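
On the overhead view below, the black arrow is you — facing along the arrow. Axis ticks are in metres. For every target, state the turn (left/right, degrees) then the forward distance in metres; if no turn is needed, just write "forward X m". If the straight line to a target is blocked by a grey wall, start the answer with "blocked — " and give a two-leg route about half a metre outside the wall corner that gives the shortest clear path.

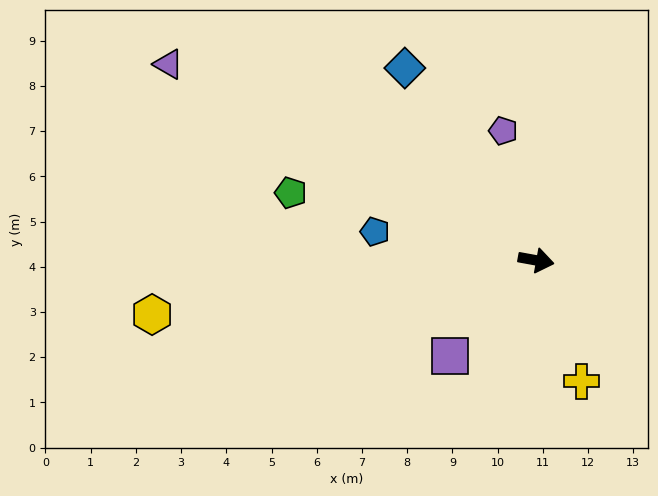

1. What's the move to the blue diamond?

turn left 135°, forward 5.1 m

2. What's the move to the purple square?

turn right 122°, forward 2.8 m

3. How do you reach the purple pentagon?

turn left 115°, forward 3.0 m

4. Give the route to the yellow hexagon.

turn right 162°, forward 8.6 m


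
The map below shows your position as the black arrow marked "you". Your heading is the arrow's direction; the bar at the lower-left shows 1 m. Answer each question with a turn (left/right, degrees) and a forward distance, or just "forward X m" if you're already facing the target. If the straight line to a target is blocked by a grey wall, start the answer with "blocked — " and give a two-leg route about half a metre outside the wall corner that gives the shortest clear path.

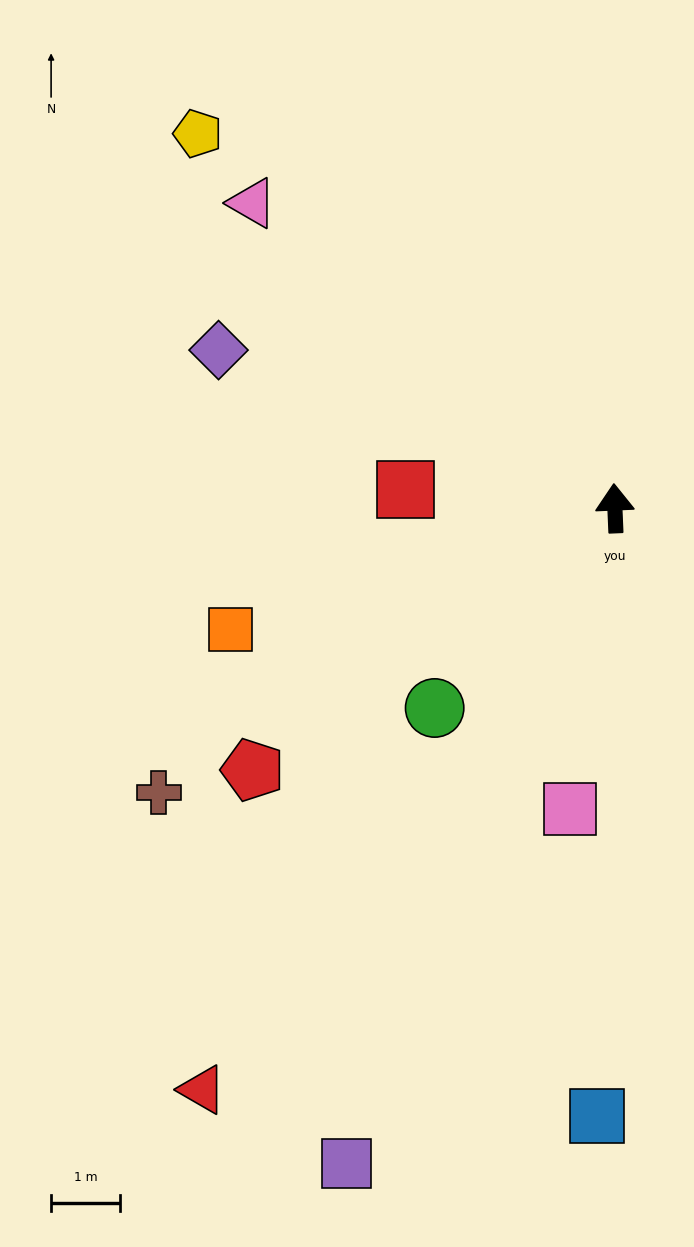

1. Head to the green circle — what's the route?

turn left 135°, forward 3.9 m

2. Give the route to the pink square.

turn left 169°, forward 4.4 m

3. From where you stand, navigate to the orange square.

turn left 105°, forward 5.9 m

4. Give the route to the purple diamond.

turn left 66°, forward 6.2 m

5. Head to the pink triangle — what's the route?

turn left 47°, forward 6.9 m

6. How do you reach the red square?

turn left 82°, forward 3.0 m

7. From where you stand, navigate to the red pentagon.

turn left 123°, forward 6.5 m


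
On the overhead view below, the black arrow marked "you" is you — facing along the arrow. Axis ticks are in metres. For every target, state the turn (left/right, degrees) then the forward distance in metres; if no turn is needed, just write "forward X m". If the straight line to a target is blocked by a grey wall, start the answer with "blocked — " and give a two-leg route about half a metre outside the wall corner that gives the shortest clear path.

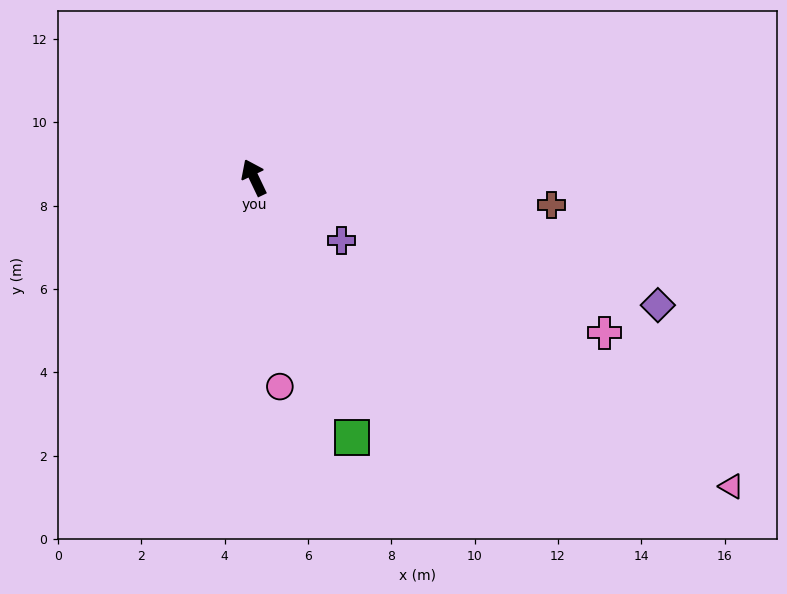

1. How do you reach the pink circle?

turn left 162°, forward 5.1 m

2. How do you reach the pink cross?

turn right 139°, forward 9.2 m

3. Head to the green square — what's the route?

turn left 175°, forward 6.7 m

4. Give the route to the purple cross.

turn right 151°, forward 2.6 m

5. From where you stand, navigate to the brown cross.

turn right 121°, forward 7.2 m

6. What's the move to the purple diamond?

turn right 133°, forward 10.2 m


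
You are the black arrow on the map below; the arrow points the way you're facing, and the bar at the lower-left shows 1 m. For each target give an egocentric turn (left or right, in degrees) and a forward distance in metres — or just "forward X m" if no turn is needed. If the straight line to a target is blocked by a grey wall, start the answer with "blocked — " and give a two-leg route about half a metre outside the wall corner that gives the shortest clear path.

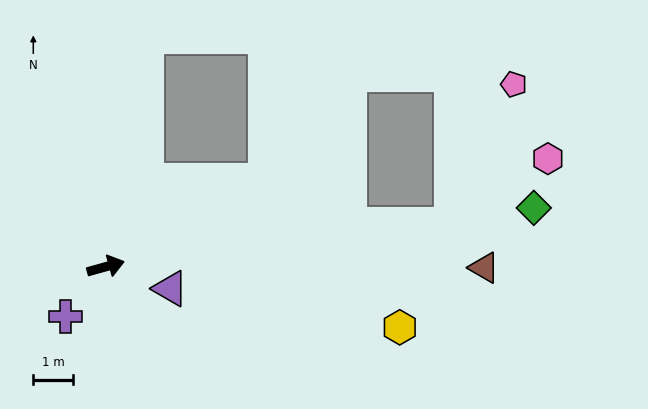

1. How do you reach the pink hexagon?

blocked — turn right 9°, forward 8.7 m, then turn left 28°, forward 2.9 m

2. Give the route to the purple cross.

turn right 144°, forward 1.6 m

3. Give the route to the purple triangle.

turn right 34°, forward 1.7 m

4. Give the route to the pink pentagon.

blocked — turn right 9°, forward 8.7 m, then turn left 59°, forward 3.8 m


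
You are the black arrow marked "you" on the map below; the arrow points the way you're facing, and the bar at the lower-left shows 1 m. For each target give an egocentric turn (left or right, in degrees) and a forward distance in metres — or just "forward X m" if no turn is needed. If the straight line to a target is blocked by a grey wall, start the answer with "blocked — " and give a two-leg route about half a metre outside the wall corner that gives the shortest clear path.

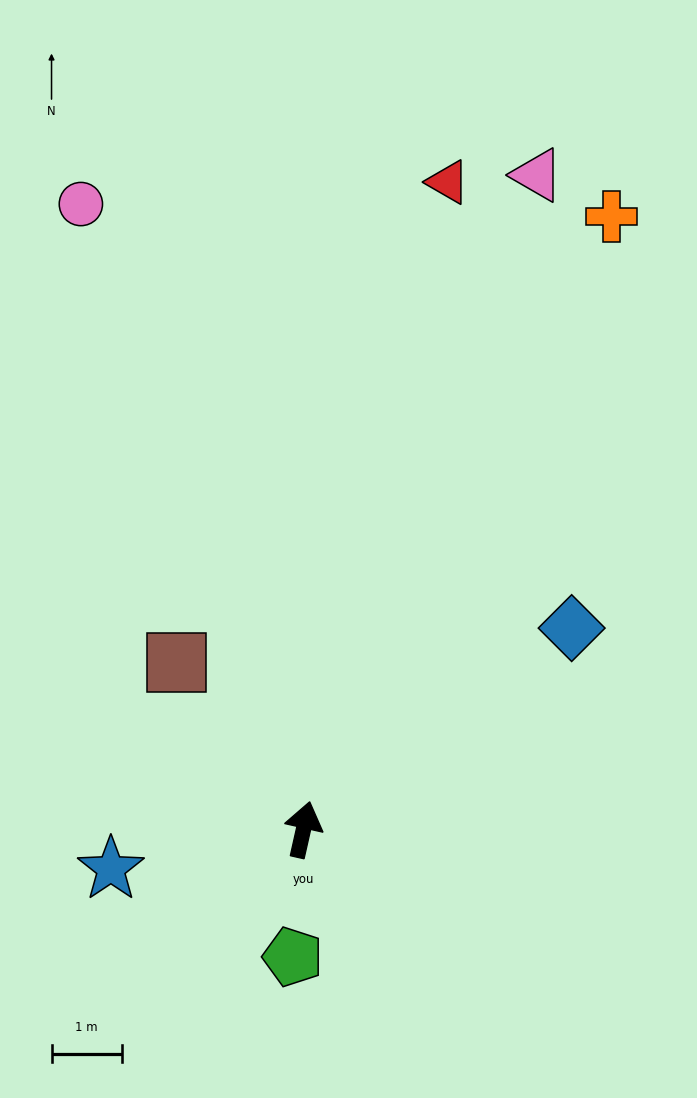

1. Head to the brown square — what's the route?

turn left 50°, forward 3.0 m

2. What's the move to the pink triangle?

turn right 7°, forward 9.9 m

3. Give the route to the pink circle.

turn left 32°, forward 9.4 m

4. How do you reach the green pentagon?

turn right 172°, forward 1.8 m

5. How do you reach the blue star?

turn left 114°, forward 2.8 m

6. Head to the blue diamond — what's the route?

turn right 40°, forward 4.8 m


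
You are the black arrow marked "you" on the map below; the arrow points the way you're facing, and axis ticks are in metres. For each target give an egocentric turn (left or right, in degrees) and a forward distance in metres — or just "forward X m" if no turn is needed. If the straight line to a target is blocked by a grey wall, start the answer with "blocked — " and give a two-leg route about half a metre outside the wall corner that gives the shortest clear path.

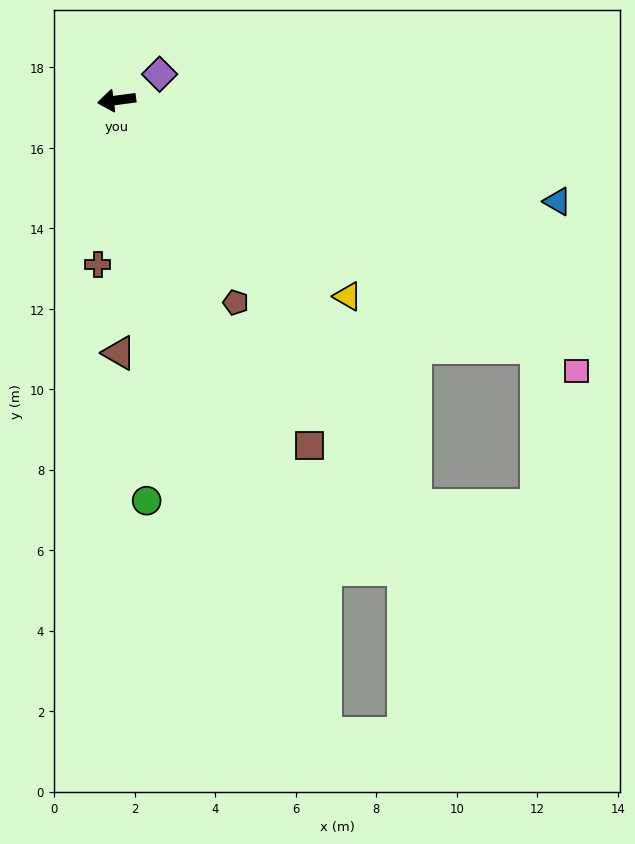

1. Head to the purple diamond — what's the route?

turn right 156°, forward 1.2 m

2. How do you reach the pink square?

turn left 142°, forward 13.3 m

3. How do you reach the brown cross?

turn left 76°, forward 4.1 m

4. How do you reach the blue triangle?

turn left 160°, forward 11.2 m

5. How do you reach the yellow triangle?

turn left 132°, forward 7.5 m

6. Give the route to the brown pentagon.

turn left 113°, forward 5.8 m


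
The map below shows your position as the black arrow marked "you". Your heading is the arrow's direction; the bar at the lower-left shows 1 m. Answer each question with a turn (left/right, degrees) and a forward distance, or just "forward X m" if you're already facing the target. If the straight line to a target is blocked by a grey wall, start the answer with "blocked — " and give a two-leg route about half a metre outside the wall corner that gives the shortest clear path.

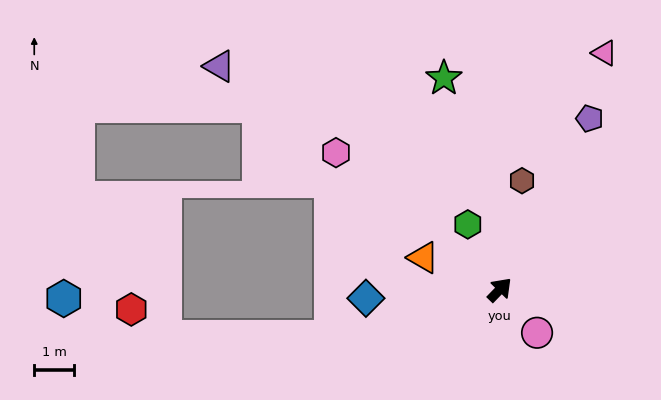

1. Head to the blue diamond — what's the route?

turn left 138°, forward 3.4 m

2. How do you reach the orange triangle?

turn left 111°, forward 2.1 m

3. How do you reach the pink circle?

turn right 95°, forward 1.4 m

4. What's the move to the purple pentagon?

turn left 16°, forward 4.8 m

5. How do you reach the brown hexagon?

turn left 33°, forward 2.8 m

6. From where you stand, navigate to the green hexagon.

turn left 70°, forward 1.8 m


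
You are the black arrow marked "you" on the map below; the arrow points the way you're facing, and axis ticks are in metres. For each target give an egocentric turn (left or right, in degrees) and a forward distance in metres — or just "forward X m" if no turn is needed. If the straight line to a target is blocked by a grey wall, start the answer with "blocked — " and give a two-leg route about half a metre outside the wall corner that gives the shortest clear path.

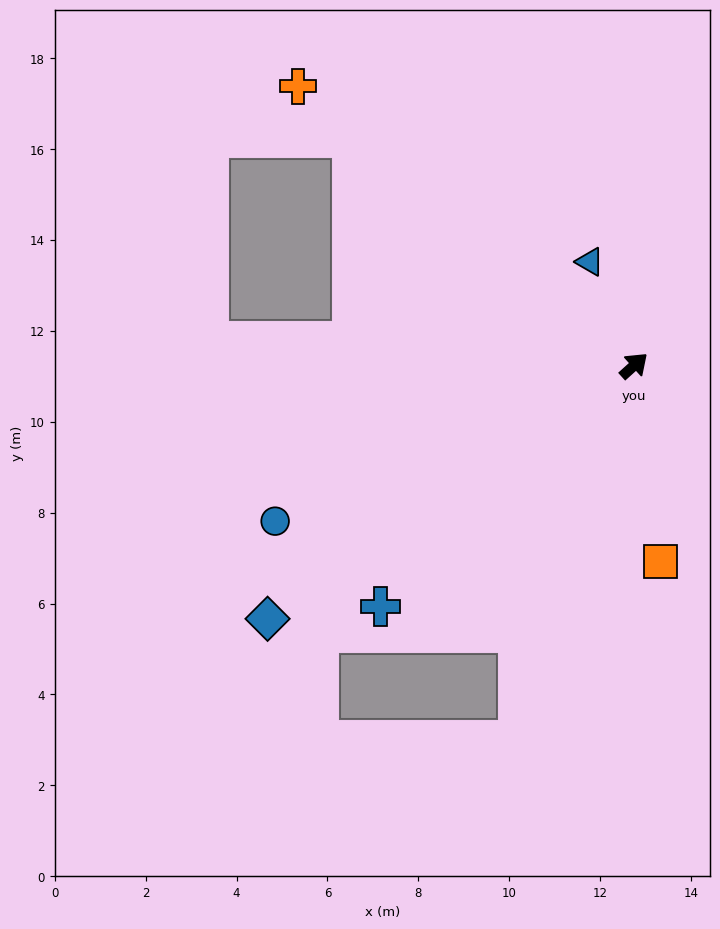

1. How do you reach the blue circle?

turn left 161°, forward 8.6 m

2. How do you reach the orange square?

turn right 124°, forward 4.3 m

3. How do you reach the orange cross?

turn left 98°, forward 9.6 m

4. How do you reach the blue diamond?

turn left 173°, forward 9.8 m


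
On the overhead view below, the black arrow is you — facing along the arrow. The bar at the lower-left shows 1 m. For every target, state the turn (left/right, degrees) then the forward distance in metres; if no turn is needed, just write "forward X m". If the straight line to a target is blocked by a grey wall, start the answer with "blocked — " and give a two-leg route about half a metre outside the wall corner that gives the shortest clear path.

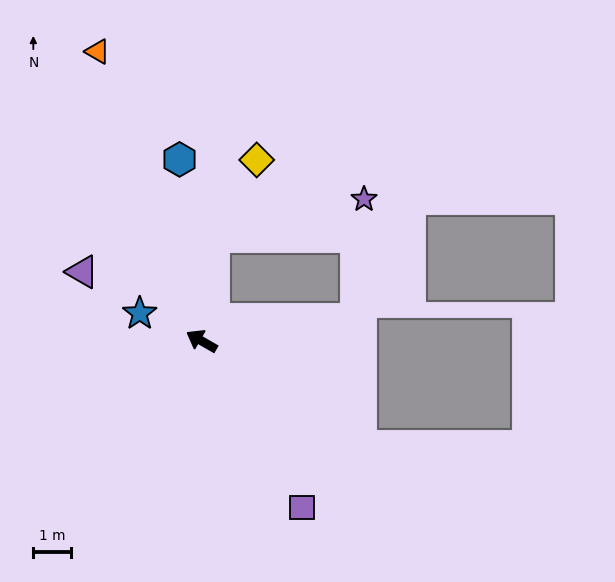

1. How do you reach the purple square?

turn left 151°, forward 5.2 m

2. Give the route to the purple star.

blocked — turn right 67°, forward 2.8 m, then turn right 69°, forward 4.2 m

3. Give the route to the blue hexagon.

turn right 53°, forward 4.9 m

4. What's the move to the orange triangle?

turn right 40°, forward 8.3 m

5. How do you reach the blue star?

turn left 6°, forward 1.8 m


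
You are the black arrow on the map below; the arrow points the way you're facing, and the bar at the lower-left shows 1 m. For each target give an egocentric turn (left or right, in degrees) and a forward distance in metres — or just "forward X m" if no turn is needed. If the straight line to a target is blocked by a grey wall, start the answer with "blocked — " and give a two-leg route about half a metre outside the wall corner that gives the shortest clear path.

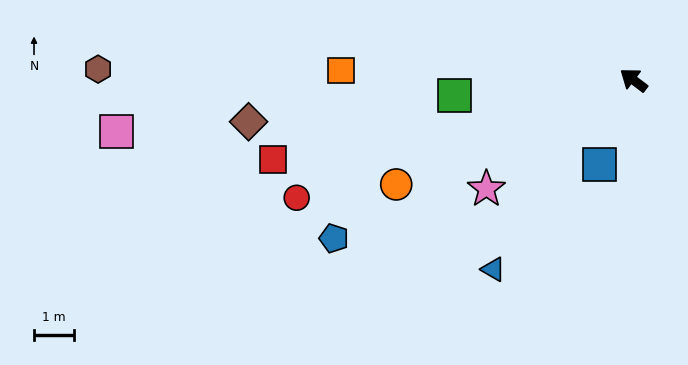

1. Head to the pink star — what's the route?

turn left 74°, forward 4.5 m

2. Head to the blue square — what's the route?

turn left 105°, forward 2.3 m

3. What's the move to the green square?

turn left 42°, forward 4.5 m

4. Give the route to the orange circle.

turn left 61°, forward 6.4 m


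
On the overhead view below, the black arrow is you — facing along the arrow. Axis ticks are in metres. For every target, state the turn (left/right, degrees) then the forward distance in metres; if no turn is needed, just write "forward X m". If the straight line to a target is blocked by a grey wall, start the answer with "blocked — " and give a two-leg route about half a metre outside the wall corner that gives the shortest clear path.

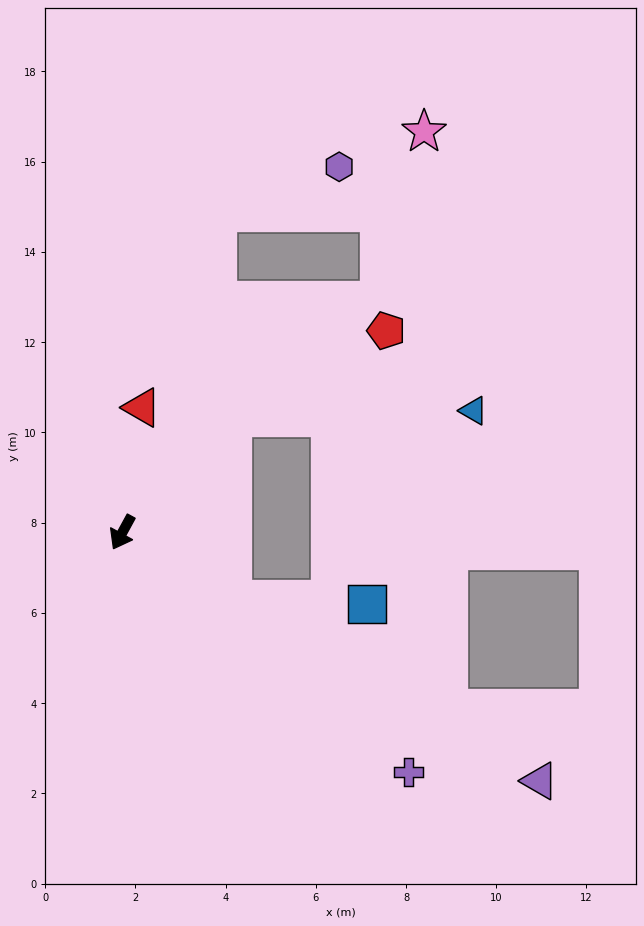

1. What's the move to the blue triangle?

blocked — turn left 165°, forward 3.5 m, then turn right 45°, forward 5.3 m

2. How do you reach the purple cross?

turn left 79°, forward 8.3 m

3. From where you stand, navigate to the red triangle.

turn right 160°, forward 2.8 m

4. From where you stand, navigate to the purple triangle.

turn left 88°, forward 10.8 m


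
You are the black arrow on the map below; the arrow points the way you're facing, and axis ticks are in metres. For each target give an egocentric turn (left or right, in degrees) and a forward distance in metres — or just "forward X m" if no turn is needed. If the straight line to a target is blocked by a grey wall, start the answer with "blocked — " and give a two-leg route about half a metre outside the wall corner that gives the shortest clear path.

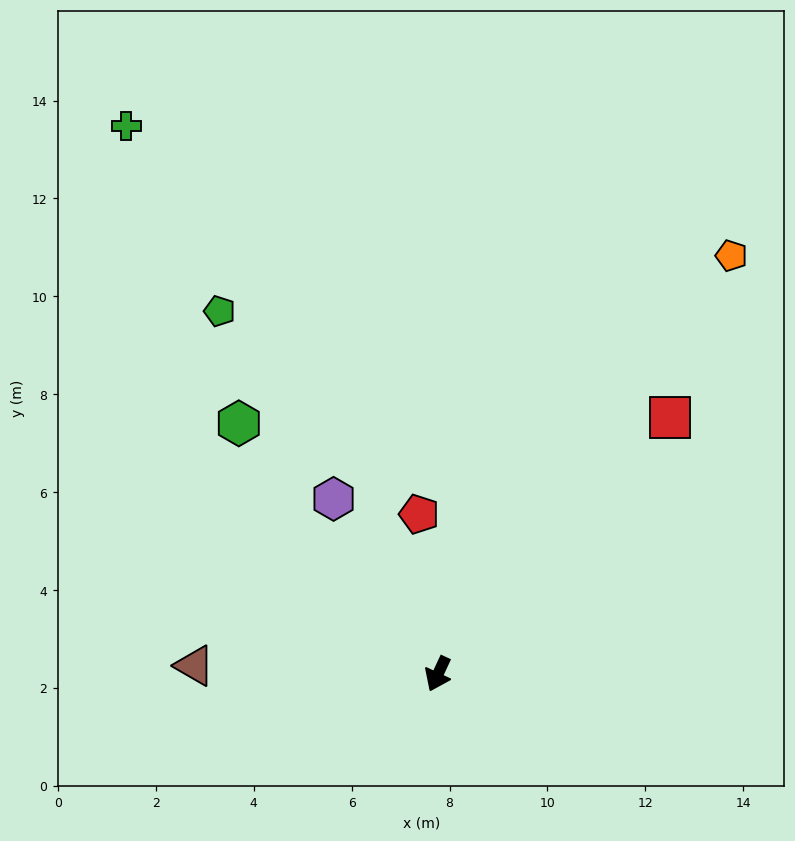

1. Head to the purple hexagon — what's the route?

turn right 124°, forward 4.2 m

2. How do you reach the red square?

turn left 163°, forward 7.1 m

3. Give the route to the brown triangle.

turn right 67°, forward 5.0 m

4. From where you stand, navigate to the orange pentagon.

turn left 170°, forward 10.4 m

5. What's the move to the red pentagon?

turn right 148°, forward 3.3 m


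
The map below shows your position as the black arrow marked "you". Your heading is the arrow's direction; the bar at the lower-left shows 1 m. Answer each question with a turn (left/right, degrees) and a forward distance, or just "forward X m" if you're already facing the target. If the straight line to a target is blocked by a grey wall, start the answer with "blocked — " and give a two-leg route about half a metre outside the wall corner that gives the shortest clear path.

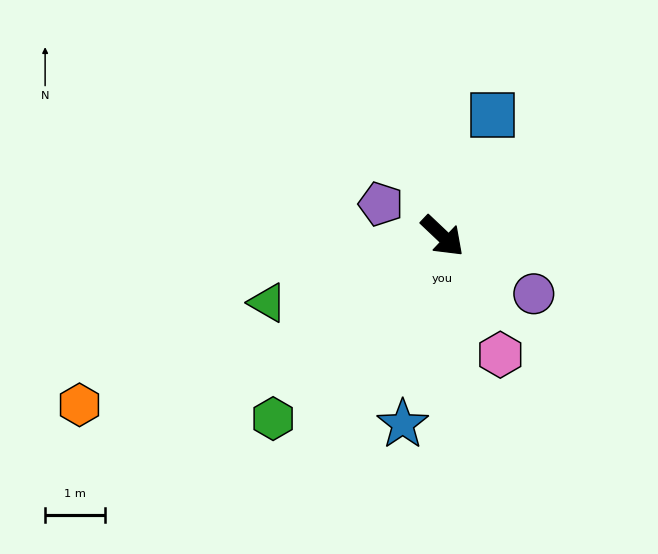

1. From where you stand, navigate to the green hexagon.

turn right 89°, forward 4.1 m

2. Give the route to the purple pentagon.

turn right 164°, forward 1.2 m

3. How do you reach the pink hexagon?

turn right 21°, forward 2.2 m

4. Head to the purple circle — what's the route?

turn left 11°, forward 1.8 m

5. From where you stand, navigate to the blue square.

turn left 111°, forward 2.2 m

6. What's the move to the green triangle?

turn right 116°, forward 3.1 m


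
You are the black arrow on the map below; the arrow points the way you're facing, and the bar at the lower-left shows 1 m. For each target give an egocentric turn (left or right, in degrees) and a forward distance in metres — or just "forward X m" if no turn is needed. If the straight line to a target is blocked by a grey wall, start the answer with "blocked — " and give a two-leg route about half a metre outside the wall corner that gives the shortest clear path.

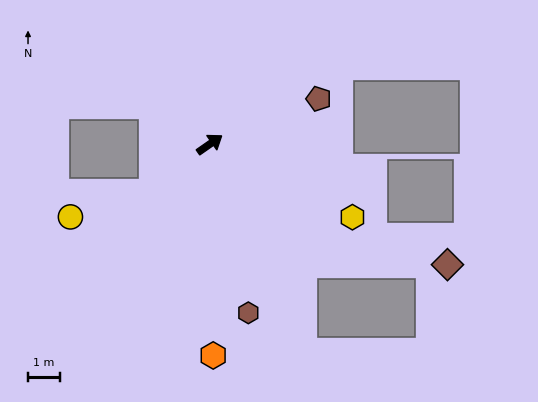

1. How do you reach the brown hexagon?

turn right 112°, forward 5.4 m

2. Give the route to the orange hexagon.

turn right 124°, forward 6.6 m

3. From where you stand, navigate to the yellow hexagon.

turn right 62°, forward 5.0 m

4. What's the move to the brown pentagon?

turn right 12°, forward 3.7 m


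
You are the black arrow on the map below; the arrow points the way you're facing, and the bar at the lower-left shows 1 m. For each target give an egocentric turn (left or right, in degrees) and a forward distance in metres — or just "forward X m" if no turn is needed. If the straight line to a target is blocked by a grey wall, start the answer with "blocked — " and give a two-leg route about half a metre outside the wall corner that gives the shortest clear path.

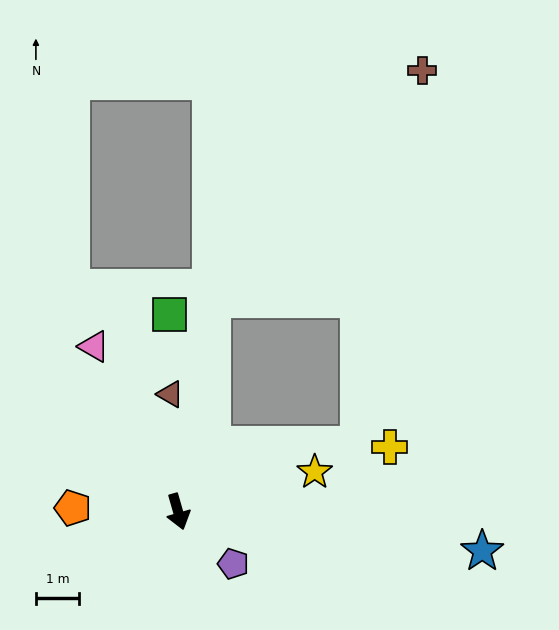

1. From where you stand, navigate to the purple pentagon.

turn left 31°, forward 1.7 m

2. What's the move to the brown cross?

blocked — turn left 155°, forward 4.9 m, then turn right 33°, forward 7.1 m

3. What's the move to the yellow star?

turn left 90°, forward 3.3 m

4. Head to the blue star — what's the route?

turn left 67°, forward 7.1 m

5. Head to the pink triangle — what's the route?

turn right 169°, forward 4.3 m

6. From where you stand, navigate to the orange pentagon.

turn right 108°, forward 2.4 m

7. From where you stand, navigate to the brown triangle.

turn left 168°, forward 2.7 m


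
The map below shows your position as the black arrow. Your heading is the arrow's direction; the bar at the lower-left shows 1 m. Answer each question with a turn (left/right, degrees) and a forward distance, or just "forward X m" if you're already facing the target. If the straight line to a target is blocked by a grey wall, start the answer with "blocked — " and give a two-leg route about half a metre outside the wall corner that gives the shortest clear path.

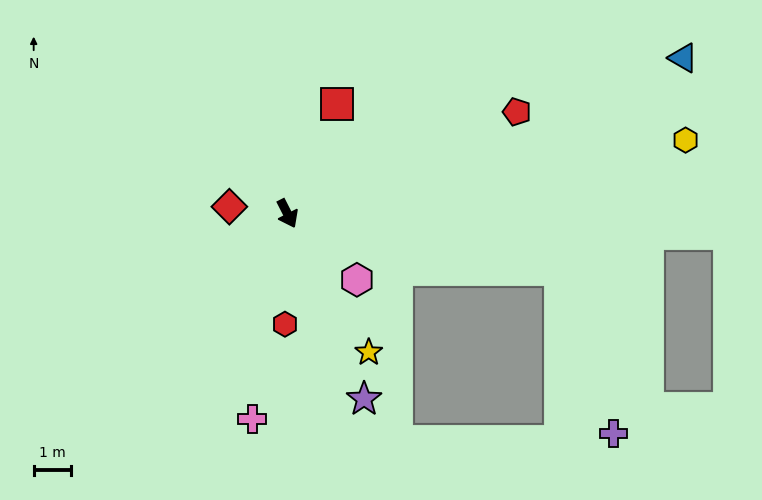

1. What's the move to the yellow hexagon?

turn left 73°, forward 10.8 m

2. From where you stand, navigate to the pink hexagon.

turn left 19°, forward 2.5 m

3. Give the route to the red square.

turn left 129°, forward 3.2 m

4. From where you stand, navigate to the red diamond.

turn right 124°, forward 1.6 m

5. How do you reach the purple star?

turn right 4°, forward 5.3 m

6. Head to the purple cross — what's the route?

blocked — turn left 51°, forward 7.4 m, then turn right 60°, forward 4.6 m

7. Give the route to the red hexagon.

turn right 28°, forward 2.9 m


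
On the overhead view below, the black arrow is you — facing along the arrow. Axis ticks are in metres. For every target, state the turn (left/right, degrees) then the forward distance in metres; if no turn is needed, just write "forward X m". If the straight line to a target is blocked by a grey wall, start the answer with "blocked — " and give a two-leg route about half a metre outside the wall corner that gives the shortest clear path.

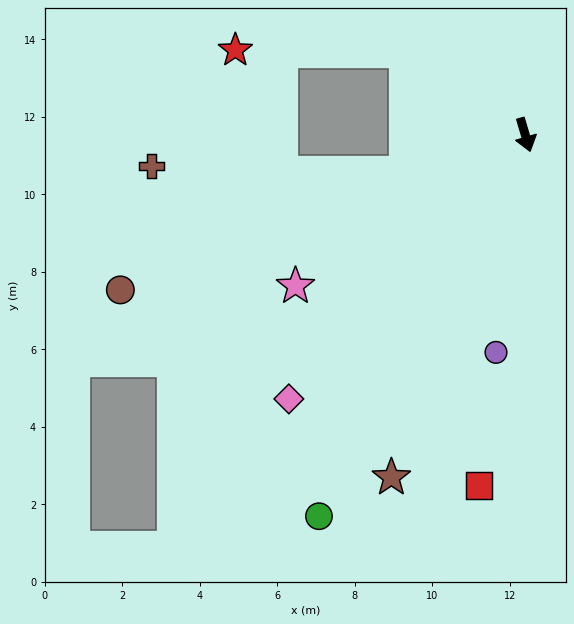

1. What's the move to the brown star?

turn right 38°, forward 9.5 m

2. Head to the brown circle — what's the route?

turn right 85°, forward 11.2 m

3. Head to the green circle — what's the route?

turn right 45°, forward 11.2 m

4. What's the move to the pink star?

turn right 73°, forward 7.1 m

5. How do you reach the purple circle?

turn right 24°, forward 5.7 m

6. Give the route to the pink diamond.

turn right 58°, forward 9.1 m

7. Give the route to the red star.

blocked — turn right 141°, forward 3.8 m, then turn left 34°, forward 4.4 m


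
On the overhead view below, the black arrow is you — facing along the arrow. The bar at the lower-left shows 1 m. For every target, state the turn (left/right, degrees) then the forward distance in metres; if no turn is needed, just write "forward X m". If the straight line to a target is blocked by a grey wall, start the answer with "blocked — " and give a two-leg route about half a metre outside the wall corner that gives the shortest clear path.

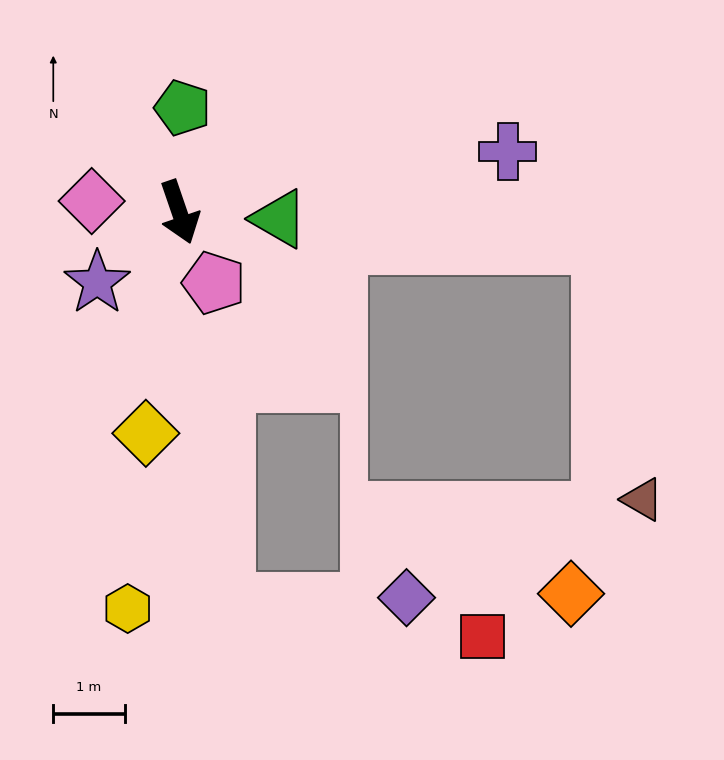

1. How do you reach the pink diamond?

turn right 116°, forward 1.2 m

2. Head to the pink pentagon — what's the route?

turn left 7°, forward 1.1 m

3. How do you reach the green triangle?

turn left 67°, forward 1.4 m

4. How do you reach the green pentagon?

turn left 159°, forward 1.5 m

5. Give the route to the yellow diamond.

turn right 28°, forward 3.1 m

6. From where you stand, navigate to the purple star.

turn right 68°, forward 1.5 m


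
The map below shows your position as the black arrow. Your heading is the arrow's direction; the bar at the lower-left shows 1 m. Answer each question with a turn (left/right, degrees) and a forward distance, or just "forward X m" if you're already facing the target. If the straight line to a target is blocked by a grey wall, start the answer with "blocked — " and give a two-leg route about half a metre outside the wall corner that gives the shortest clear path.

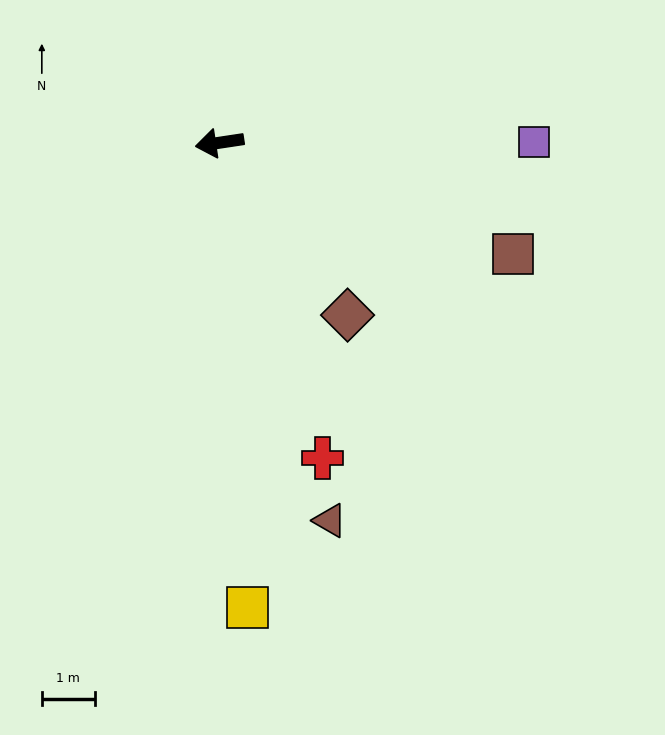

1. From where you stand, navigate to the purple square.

turn left 172°, forward 5.9 m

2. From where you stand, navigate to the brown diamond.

turn left 118°, forward 4.0 m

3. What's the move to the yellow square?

turn left 85°, forward 8.7 m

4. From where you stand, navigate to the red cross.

turn left 100°, forward 6.2 m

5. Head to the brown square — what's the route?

turn left 151°, forward 5.9 m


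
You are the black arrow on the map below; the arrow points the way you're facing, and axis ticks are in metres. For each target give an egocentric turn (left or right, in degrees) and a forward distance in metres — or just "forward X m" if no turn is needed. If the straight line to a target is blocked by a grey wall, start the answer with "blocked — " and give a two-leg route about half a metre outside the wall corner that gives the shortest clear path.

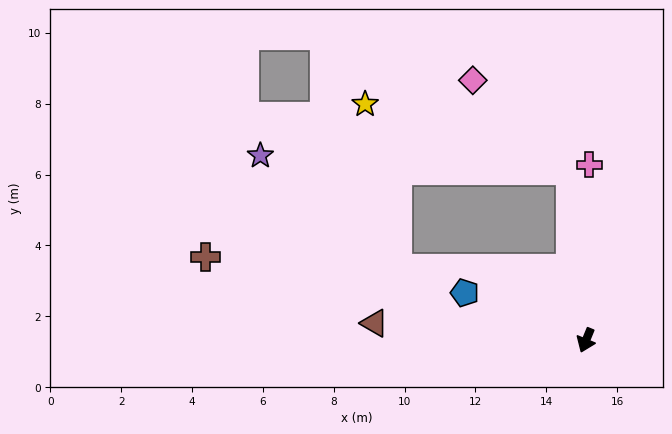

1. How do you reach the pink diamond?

blocked — turn right 152°, forward 4.8 m, then turn left 42°, forward 3.7 m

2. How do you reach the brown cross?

turn right 80°, forward 11.0 m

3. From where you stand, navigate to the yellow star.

blocked — turn right 152°, forward 4.8 m, then turn left 67°, forward 6.1 m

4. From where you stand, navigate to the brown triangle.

turn right 72°, forward 6.0 m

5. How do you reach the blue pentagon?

turn right 89°, forward 3.7 m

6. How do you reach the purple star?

blocked — turn right 152°, forward 4.8 m, then turn left 82°, forward 8.8 m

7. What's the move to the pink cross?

turn right 159°, forward 5.0 m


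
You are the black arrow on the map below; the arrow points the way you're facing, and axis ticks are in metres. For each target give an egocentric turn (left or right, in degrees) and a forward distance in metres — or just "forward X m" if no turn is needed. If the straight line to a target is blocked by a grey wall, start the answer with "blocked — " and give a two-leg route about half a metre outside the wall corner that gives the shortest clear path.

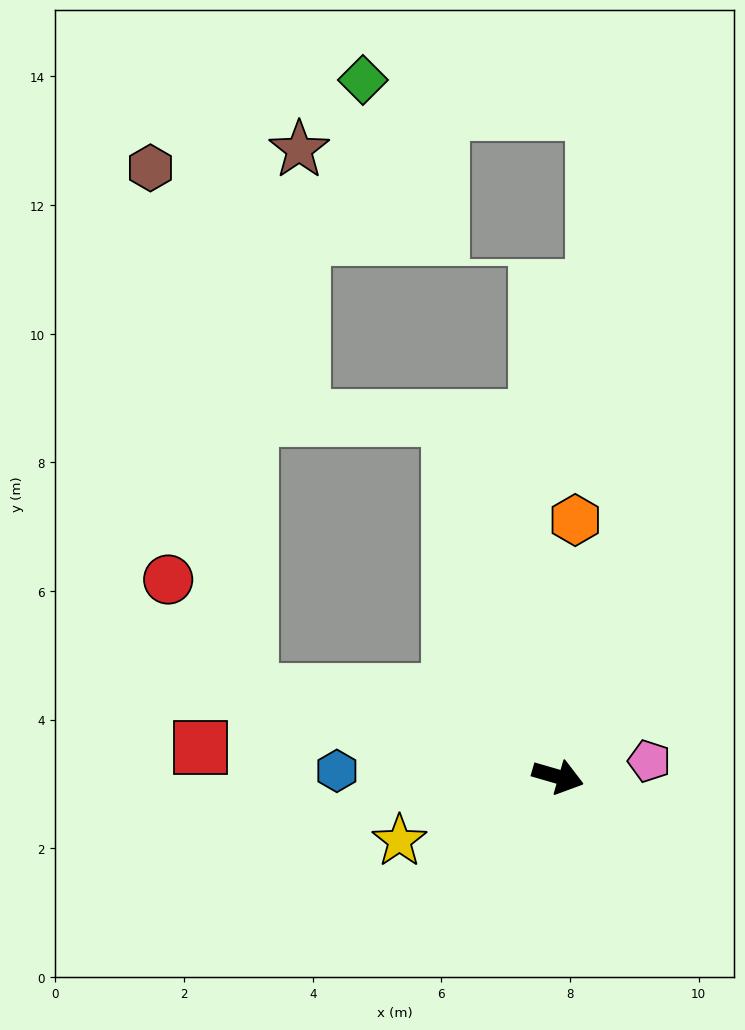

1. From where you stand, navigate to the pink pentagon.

turn left 26°, forward 1.4 m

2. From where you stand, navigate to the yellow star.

turn right 142°, forward 2.7 m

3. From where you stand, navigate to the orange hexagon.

turn left 102°, forward 4.0 m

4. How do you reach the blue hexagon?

turn right 165°, forward 3.4 m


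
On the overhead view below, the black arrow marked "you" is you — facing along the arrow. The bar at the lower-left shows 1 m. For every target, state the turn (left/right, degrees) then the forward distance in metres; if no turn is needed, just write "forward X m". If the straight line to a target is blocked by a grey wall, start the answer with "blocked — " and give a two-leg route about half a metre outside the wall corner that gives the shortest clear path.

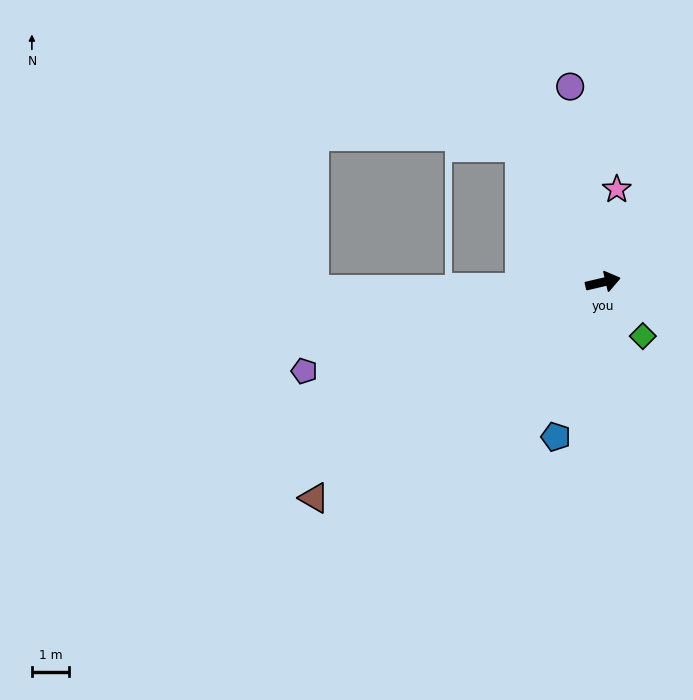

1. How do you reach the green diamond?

turn right 67°, forward 1.8 m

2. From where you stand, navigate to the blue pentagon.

turn right 120°, forward 4.4 m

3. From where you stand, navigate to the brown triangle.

turn right 156°, forward 9.8 m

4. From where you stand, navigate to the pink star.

turn left 68°, forward 2.5 m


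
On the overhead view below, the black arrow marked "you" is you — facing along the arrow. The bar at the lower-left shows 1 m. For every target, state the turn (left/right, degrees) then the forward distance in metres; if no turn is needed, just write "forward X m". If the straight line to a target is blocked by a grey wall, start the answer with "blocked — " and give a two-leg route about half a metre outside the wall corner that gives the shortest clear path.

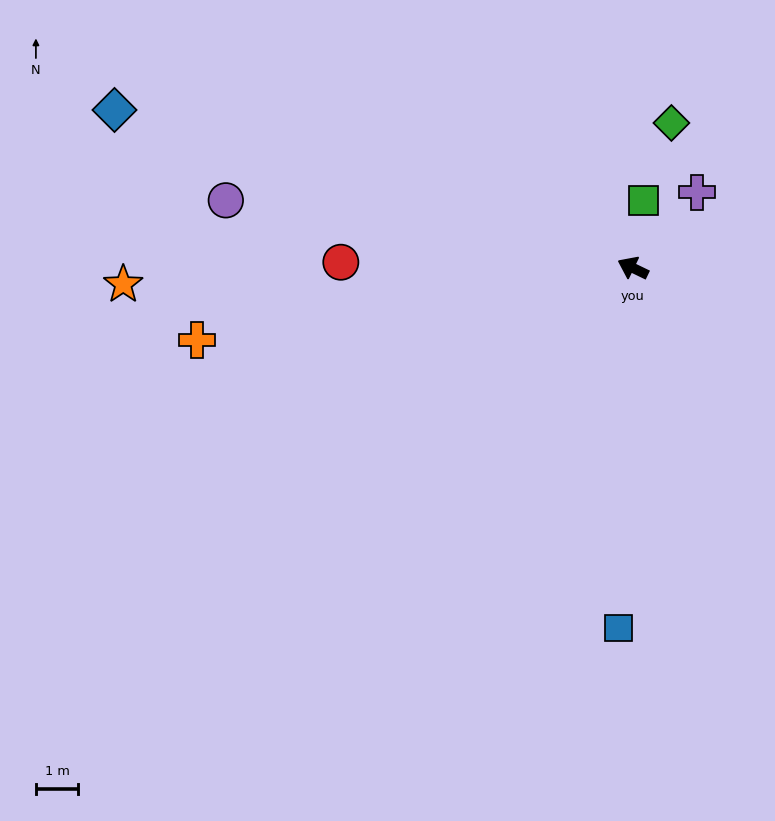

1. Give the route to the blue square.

turn left 113°, forward 8.5 m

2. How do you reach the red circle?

turn left 25°, forward 6.9 m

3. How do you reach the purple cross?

turn right 104°, forward 2.3 m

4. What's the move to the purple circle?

turn left 16°, forward 9.7 m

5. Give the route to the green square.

turn right 73°, forward 1.6 m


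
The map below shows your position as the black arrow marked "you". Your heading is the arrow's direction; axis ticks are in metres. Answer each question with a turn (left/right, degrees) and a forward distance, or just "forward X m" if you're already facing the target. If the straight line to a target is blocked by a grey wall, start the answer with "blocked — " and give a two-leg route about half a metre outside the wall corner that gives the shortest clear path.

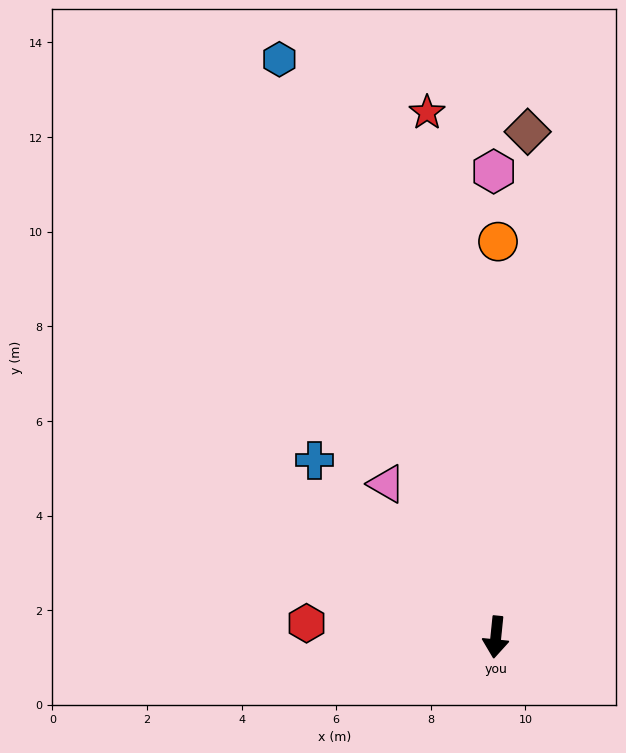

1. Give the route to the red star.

turn right 167°, forward 11.2 m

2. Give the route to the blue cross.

turn right 129°, forward 5.4 m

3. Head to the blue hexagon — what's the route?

turn right 154°, forward 13.0 m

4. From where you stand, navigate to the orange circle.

turn right 175°, forward 8.4 m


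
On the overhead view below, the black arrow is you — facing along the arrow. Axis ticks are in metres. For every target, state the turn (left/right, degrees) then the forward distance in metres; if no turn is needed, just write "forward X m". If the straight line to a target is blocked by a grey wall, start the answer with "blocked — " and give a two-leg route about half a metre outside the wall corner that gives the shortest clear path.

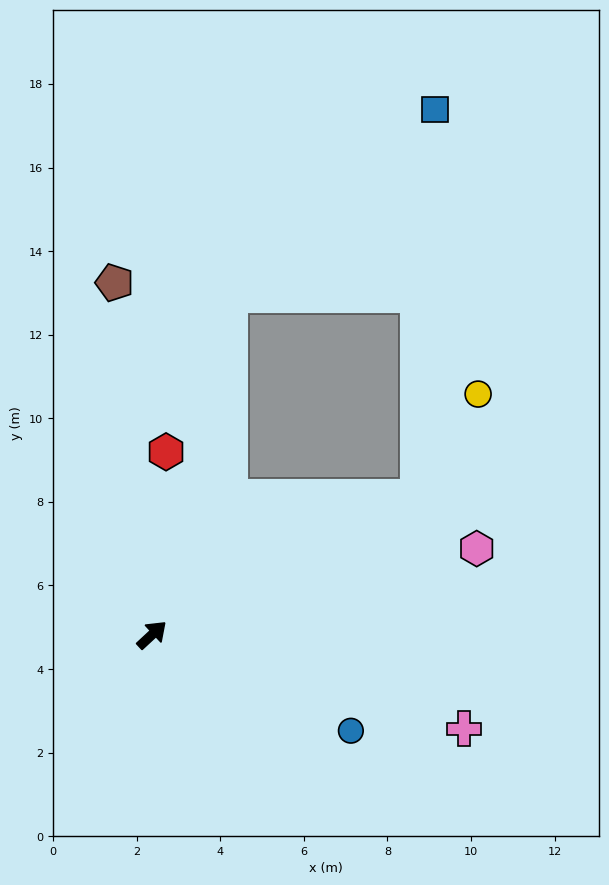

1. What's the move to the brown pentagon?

turn left 53°, forward 8.5 m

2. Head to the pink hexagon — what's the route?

turn right 28°, forward 8.0 m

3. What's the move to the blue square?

blocked — turn left 34°, forward 8.3 m, then turn right 35°, forward 6.6 m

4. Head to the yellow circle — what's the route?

blocked — turn right 15°, forward 7.2 m, then turn left 32°, forward 2.8 m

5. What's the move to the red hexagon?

turn left 43°, forward 4.4 m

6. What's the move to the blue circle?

turn right 69°, forward 5.3 m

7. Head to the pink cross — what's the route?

turn right 60°, forward 7.8 m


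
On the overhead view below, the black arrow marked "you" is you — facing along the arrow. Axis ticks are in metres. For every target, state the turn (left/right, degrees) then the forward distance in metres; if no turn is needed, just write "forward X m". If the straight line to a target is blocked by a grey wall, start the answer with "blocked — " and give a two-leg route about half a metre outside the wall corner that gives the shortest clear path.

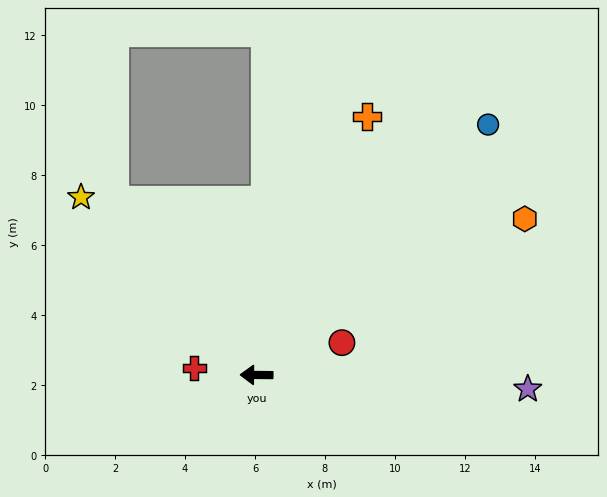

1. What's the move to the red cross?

turn right 6°, forward 1.8 m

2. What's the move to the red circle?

turn right 159°, forward 2.6 m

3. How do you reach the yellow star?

turn right 45°, forward 7.1 m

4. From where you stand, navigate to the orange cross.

turn right 113°, forward 8.0 m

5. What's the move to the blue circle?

turn right 132°, forward 9.7 m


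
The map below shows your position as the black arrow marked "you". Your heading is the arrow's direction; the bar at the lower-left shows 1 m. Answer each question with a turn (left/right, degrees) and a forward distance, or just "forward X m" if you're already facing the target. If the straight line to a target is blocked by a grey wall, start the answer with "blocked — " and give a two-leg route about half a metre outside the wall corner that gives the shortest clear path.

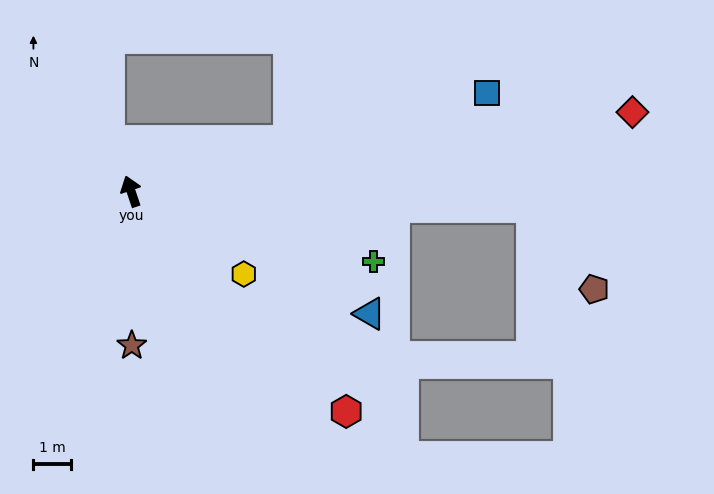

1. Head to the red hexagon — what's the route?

turn right 154°, forward 8.3 m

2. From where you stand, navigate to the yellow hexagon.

turn right 145°, forward 3.8 m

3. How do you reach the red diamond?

turn right 100°, forward 13.6 m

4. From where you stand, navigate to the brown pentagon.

blocked — turn right 111°, forward 10.8 m, then turn right 50°, forward 2.8 m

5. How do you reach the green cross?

turn right 125°, forward 6.8 m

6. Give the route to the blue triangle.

turn right 136°, forward 7.2 m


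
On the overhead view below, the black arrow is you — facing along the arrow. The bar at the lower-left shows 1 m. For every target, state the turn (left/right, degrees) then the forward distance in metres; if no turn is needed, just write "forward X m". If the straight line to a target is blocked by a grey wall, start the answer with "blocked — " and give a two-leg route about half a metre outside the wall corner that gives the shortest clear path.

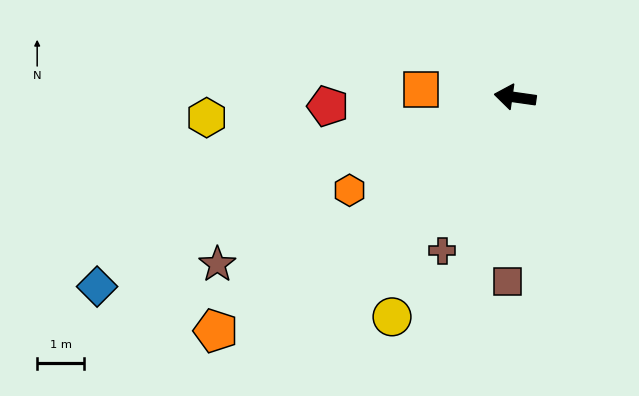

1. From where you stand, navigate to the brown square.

turn left 96°, forward 3.9 m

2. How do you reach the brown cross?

turn left 73°, forward 3.6 m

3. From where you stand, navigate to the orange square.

turn left 4°, forward 2.0 m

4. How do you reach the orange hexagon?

turn left 37°, forward 4.1 m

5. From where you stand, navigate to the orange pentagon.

turn left 46°, forward 8.1 m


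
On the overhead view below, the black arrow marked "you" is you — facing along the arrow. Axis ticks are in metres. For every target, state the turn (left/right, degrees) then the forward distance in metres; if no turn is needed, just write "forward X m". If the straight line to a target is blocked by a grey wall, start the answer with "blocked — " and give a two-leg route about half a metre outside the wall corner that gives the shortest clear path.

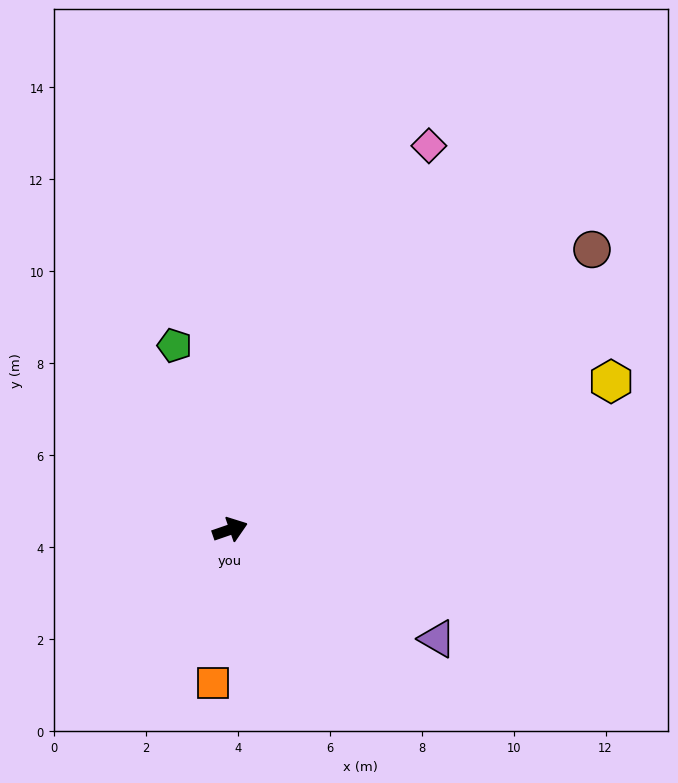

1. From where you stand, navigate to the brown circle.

turn left 19°, forward 10.0 m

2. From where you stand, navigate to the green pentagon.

turn left 88°, forward 4.2 m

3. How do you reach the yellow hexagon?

turn left 2°, forward 8.9 m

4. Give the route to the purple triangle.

turn right 47°, forward 5.1 m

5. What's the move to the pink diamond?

turn left 44°, forward 9.4 m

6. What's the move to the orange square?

turn right 115°, forward 3.4 m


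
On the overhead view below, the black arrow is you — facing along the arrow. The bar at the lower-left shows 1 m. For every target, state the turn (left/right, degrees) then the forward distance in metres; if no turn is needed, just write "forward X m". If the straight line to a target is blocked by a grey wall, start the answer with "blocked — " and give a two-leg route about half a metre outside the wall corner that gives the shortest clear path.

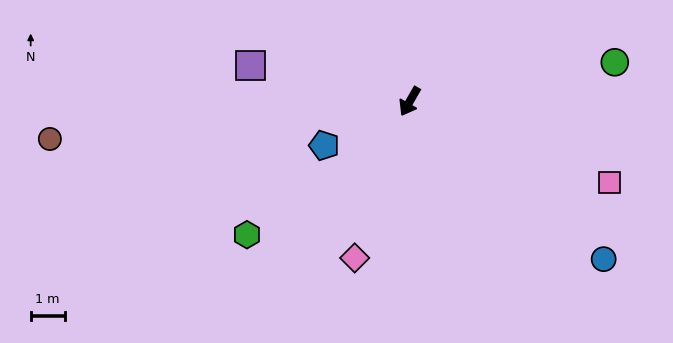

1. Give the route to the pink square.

turn left 98°, forward 6.3 m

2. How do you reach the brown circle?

turn right 54°, forward 10.6 m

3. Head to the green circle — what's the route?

turn left 131°, forward 6.1 m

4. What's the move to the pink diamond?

turn left 10°, forward 4.9 m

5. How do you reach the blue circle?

turn left 81°, forward 7.3 m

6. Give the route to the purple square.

turn right 73°, forward 4.8 m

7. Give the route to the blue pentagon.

turn right 33°, forward 2.8 m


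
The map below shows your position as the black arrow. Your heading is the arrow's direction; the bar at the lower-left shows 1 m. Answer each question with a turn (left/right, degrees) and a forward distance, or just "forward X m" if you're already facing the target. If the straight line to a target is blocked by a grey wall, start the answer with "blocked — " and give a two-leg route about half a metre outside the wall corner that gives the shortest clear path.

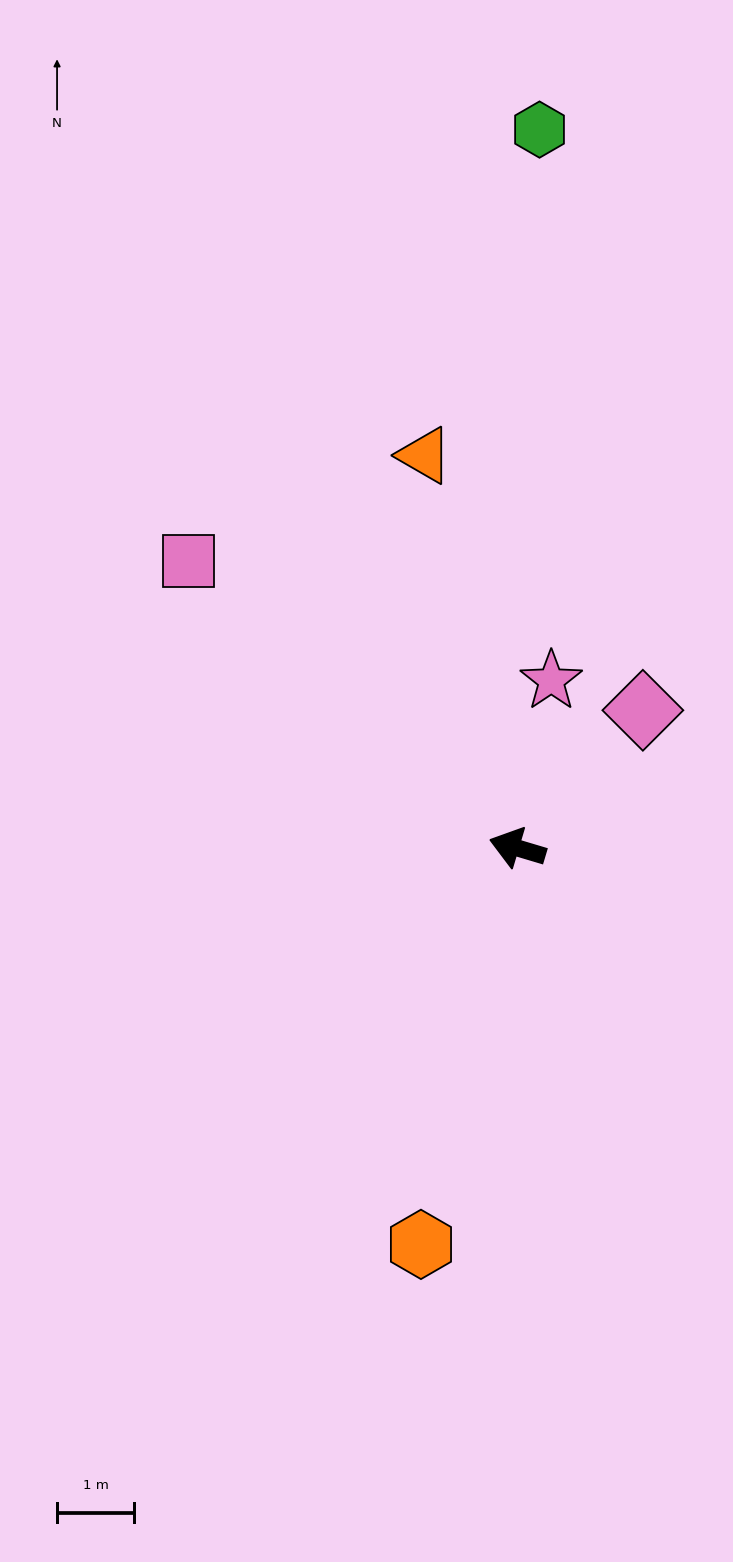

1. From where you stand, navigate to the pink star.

turn right 85°, forward 2.2 m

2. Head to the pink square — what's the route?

turn right 24°, forward 5.7 m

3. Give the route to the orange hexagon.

turn left 93°, forward 5.3 m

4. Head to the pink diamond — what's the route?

turn right 116°, forward 2.4 m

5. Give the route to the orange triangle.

turn right 60°, forward 5.2 m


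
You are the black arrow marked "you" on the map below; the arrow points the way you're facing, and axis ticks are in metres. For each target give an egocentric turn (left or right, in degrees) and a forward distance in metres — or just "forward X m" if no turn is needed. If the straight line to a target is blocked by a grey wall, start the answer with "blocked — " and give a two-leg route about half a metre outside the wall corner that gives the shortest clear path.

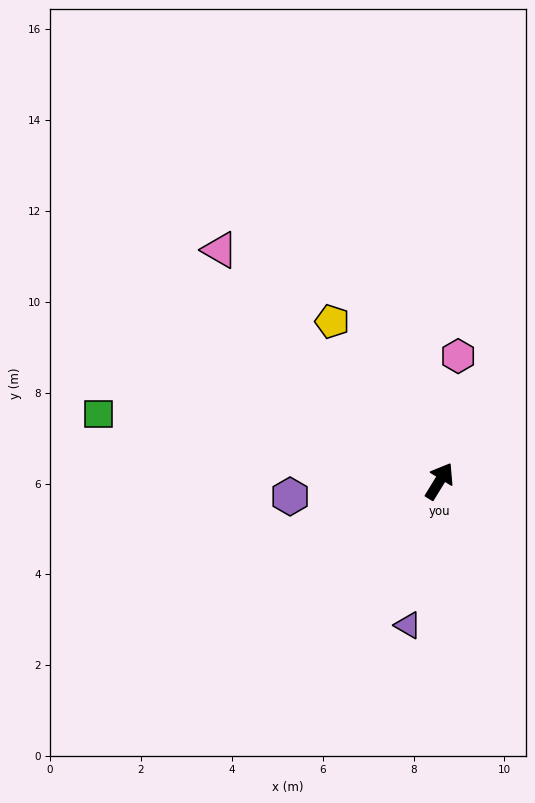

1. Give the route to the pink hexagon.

turn left 23°, forward 2.8 m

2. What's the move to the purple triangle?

turn right 161°, forward 3.2 m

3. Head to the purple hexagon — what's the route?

turn left 127°, forward 3.3 m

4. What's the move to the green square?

turn left 110°, forward 7.7 m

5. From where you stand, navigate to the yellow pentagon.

turn left 65°, forward 4.2 m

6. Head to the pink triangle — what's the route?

turn left 75°, forward 7.0 m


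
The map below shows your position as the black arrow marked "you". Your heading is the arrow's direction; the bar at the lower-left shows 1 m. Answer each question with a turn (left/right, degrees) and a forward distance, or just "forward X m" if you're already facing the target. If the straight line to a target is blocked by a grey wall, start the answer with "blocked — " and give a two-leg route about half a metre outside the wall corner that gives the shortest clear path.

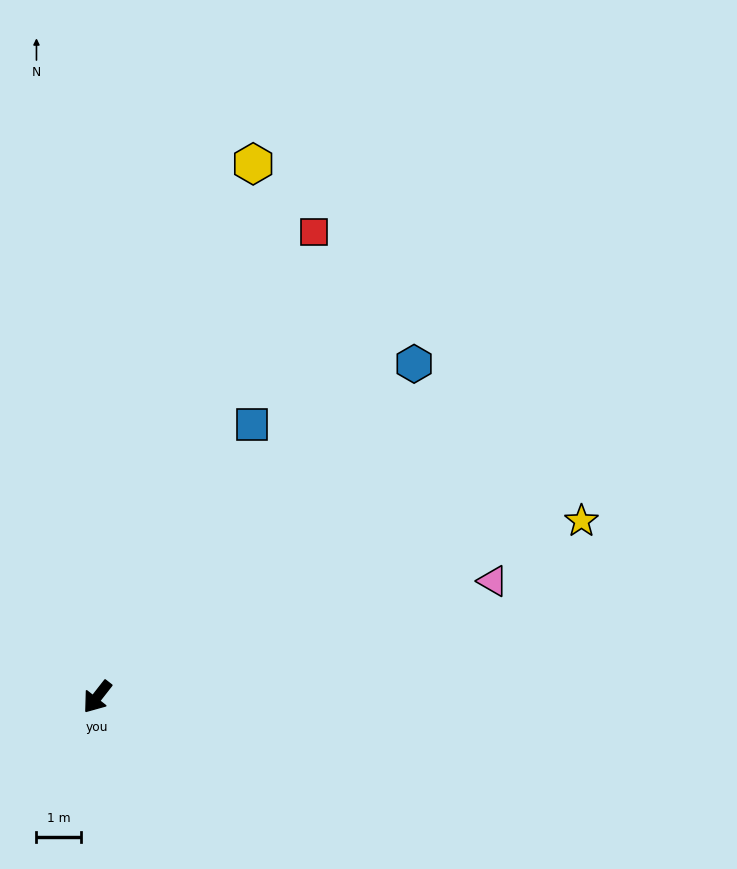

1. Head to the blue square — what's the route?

turn right 172°, forward 7.1 m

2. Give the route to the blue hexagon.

turn left 174°, forward 10.3 m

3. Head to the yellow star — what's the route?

turn left 148°, forward 11.6 m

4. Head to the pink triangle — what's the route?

turn left 144°, forward 9.3 m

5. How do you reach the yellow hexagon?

turn right 158°, forward 12.5 m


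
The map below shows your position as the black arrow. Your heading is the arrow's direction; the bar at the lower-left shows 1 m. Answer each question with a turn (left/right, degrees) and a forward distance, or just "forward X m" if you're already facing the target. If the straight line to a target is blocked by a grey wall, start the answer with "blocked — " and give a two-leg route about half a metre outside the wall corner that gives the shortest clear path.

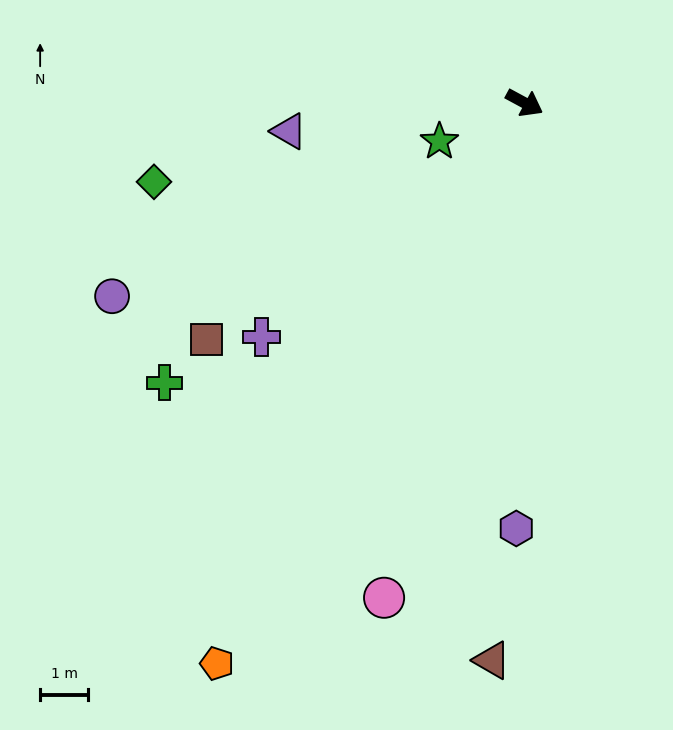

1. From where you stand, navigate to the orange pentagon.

turn right 90°, forward 13.2 m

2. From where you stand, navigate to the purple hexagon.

turn right 63°, forward 8.8 m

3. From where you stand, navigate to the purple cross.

turn right 110°, forward 7.3 m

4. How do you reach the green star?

turn right 127°, forward 1.9 m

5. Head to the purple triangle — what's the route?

turn right 145°, forward 4.9 m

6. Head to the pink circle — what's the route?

turn right 77°, forward 10.6 m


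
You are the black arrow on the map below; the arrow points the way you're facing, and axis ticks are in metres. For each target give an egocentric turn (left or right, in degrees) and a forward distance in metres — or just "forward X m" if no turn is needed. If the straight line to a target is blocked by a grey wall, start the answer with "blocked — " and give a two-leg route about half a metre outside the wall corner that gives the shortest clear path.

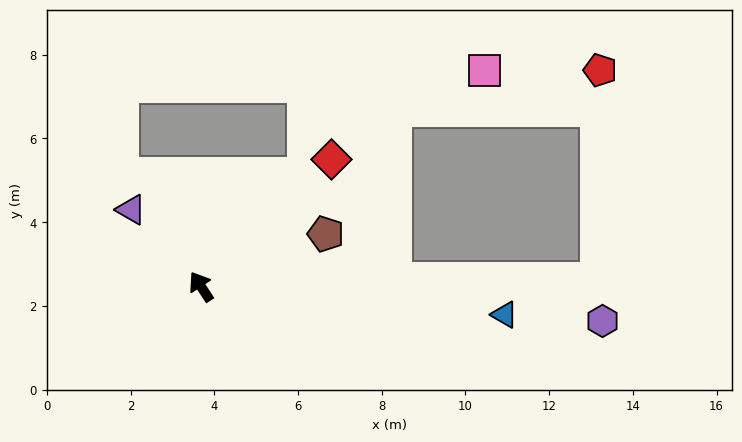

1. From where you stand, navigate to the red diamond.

turn right 79°, forward 4.4 m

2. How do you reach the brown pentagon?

turn right 100°, forward 3.2 m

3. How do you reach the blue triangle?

turn right 128°, forward 7.3 m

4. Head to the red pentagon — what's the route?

blocked — turn right 122°, forward 9.5 m, then turn left 88°, forward 5.0 m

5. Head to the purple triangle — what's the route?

turn left 9°, forward 2.5 m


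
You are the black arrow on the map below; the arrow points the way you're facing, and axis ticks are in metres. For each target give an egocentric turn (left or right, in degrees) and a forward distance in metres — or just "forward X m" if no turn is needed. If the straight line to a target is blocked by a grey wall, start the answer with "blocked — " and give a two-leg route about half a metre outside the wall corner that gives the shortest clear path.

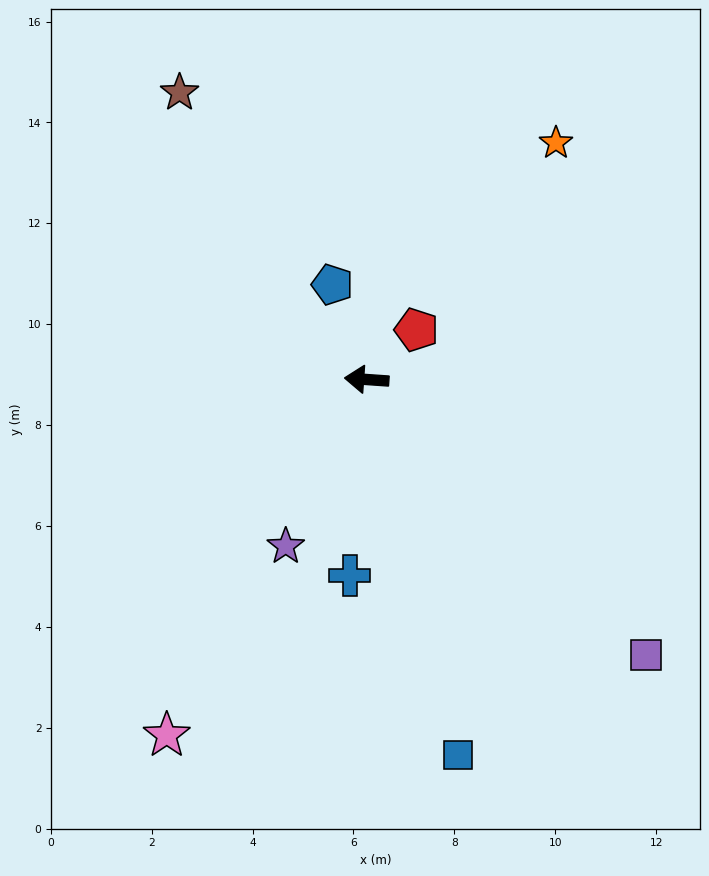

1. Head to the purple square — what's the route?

turn left 139°, forward 7.8 m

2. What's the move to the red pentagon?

turn right 131°, forward 1.4 m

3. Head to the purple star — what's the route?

turn left 68°, forward 3.7 m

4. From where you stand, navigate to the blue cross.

turn left 89°, forward 3.9 m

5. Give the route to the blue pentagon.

turn right 66°, forward 2.0 m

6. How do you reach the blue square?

turn left 108°, forward 7.7 m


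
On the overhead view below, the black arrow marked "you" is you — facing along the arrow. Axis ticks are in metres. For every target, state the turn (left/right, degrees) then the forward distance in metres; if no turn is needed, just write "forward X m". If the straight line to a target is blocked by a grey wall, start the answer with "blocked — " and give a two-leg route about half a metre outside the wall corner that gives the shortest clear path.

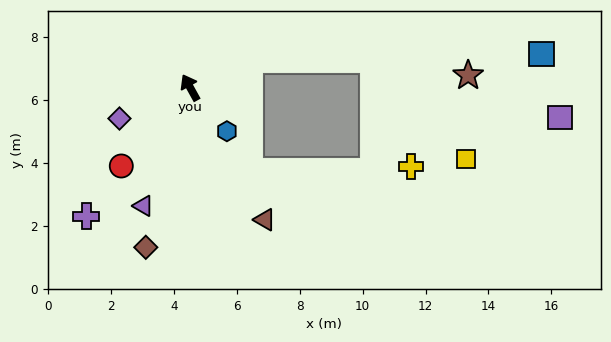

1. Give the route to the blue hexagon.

turn right 169°, forward 1.8 m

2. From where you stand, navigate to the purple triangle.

turn left 129°, forward 4.0 m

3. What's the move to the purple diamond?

turn left 85°, forward 2.5 m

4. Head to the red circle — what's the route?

turn left 110°, forward 3.3 m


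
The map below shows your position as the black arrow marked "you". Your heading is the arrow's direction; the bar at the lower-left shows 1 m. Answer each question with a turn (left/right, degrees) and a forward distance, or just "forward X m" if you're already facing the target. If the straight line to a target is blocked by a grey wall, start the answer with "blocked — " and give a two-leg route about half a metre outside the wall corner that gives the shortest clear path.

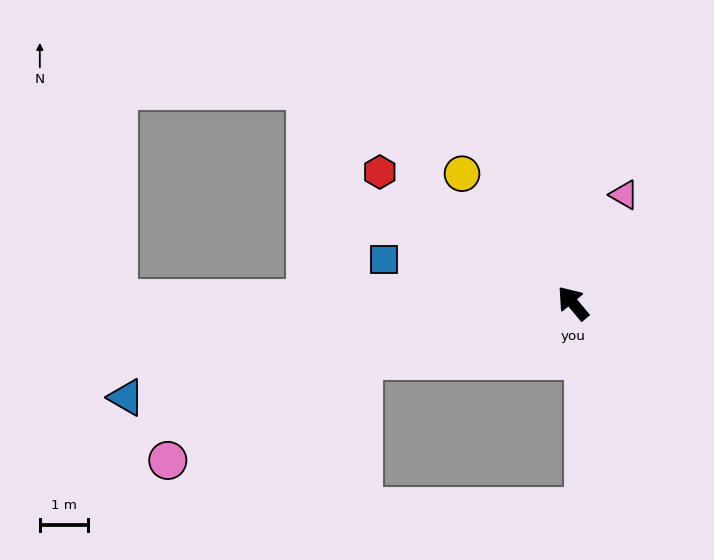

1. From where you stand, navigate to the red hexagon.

turn left 16°, forward 4.8 m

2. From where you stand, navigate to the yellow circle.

forward 3.5 m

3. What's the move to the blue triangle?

turn left 62°, forward 9.4 m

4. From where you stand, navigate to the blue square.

turn left 37°, forward 4.0 m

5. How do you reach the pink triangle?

turn right 65°, forward 2.5 m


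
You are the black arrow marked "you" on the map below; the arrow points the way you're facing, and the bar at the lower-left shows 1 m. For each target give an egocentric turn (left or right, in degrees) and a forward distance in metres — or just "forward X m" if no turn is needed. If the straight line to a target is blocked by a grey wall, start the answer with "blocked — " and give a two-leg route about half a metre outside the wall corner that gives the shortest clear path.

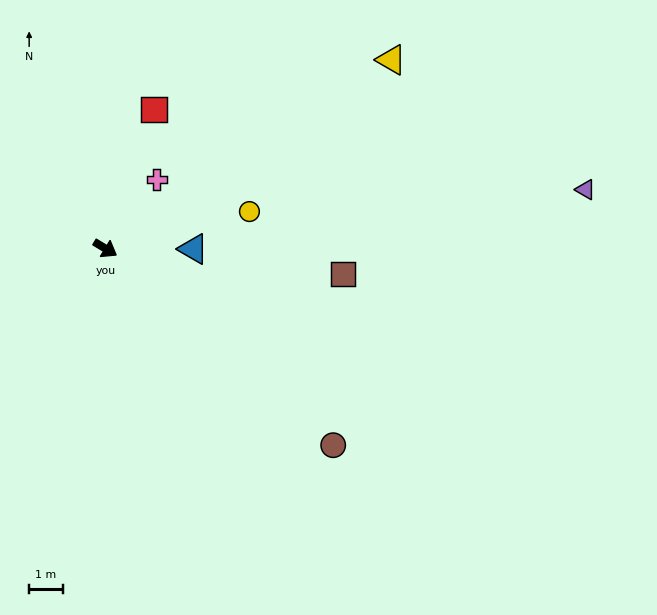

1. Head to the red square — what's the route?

turn left 102°, forward 4.4 m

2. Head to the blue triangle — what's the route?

turn left 31°, forward 2.6 m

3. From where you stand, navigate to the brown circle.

turn right 10°, forward 8.9 m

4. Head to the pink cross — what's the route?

turn left 84°, forward 2.5 m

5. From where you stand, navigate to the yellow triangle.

turn left 65°, forward 10.1 m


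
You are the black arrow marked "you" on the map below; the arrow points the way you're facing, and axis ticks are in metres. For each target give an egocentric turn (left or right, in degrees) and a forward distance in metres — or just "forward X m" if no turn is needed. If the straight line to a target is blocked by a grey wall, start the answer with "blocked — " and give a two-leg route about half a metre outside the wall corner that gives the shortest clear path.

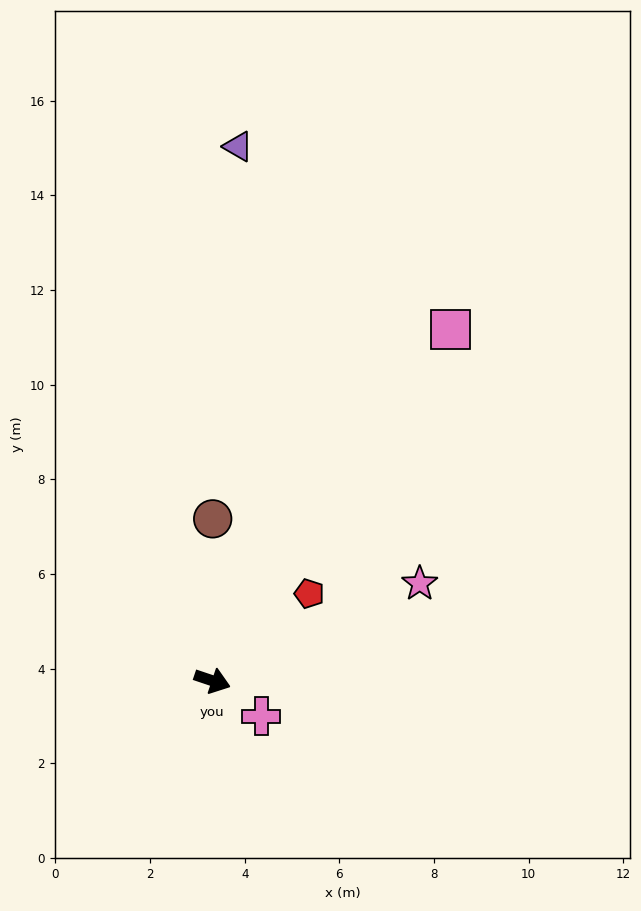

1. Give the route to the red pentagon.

turn left 61°, forward 2.8 m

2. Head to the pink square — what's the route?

turn left 74°, forward 9.0 m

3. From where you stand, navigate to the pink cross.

turn right 17°, forward 1.3 m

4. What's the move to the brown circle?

turn left 108°, forward 3.4 m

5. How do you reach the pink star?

turn left 44°, forward 4.8 m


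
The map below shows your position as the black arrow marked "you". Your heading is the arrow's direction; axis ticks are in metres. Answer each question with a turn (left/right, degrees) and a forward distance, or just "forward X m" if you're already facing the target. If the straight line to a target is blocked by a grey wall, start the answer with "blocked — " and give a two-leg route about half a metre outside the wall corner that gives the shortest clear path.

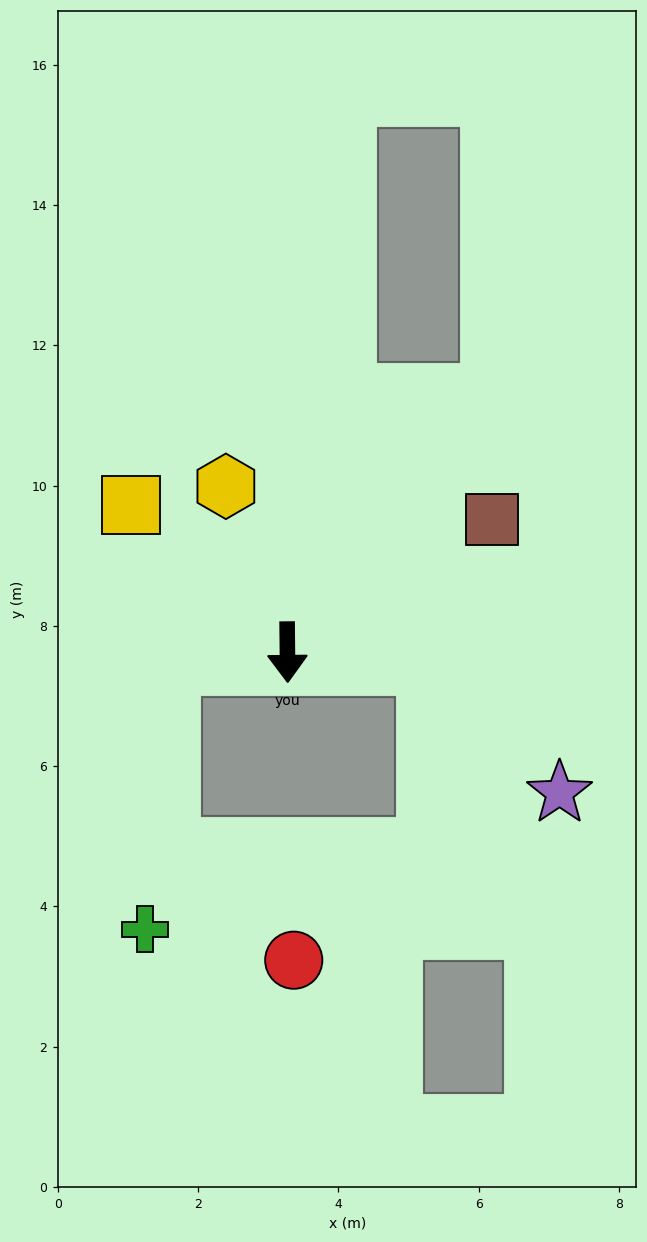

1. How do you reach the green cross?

blocked — turn right 84°, forward 1.7 m, then turn left 78°, forward 3.8 m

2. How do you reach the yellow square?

turn right 134°, forward 3.1 m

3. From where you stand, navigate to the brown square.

turn left 122°, forward 3.5 m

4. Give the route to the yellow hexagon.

turn right 160°, forward 2.5 m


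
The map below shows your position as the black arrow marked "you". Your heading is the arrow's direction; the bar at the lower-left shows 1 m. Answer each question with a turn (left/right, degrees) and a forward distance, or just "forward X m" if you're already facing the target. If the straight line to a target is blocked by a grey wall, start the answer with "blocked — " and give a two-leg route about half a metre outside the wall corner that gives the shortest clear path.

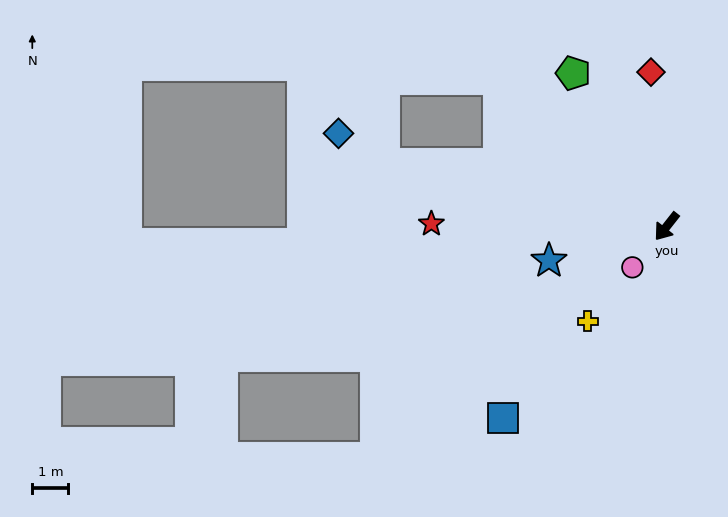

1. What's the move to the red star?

turn right 52°, forward 6.5 m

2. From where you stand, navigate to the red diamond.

turn right 136°, forward 4.3 m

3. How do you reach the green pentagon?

turn right 110°, forward 5.0 m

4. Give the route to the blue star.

turn right 36°, forward 3.4 m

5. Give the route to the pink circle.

forward 1.5 m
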